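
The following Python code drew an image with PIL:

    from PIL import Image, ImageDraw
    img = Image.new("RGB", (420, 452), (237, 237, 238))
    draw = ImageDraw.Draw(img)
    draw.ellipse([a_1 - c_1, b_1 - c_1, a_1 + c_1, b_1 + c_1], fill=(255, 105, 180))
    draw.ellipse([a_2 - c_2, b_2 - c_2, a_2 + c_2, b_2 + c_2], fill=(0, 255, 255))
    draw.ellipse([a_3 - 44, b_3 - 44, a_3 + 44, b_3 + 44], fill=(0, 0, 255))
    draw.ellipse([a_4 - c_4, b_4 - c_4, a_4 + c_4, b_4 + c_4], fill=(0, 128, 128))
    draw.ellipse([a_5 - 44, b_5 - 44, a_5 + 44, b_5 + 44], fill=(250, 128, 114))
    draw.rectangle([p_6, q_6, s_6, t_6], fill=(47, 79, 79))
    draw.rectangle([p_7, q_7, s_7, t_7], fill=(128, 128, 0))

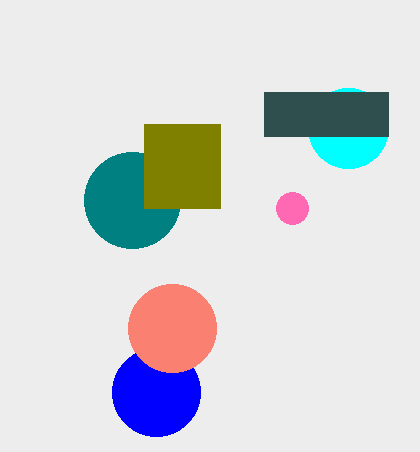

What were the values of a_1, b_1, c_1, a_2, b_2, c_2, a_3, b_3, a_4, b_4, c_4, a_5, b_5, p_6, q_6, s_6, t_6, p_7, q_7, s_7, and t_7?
a_1 = 292; b_1 = 208; c_1 = 16; a_2 = 348; b_2 = 128; c_2 = 40; a_3 = 156; b_3 = 392; a_4 = 132; b_4 = 200; c_4 = 48; a_5 = 172; b_5 = 328; p_6 = 264; q_6 = 92; s_6 = 388; t_6 = 136; p_7 = 144; q_7 = 124; s_7 = 220; t_7 = 208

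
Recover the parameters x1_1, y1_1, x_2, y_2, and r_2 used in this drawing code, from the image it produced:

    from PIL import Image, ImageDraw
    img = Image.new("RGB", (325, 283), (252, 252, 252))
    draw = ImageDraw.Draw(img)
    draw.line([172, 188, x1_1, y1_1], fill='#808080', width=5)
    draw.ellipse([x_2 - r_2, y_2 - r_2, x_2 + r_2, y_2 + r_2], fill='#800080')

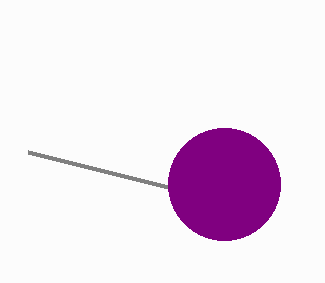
x1_1 = 28
y1_1 = 152
x_2 = 224
y_2 = 184
r_2 = 56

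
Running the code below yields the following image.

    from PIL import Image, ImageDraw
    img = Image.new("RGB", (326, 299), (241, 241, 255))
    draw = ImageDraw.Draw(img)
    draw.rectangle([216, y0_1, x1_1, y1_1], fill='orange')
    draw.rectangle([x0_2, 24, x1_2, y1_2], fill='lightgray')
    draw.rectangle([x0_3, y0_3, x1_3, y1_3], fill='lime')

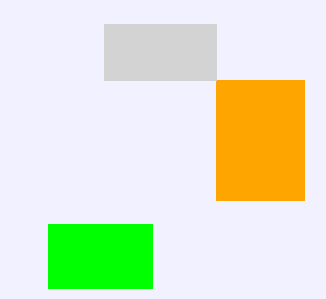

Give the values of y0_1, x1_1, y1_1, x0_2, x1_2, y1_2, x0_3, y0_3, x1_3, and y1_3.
y0_1 = 80; x1_1 = 304; y1_1 = 200; x0_2 = 104; x1_2 = 216; y1_2 = 80; x0_3 = 48; y0_3 = 224; x1_3 = 152; y1_3 = 288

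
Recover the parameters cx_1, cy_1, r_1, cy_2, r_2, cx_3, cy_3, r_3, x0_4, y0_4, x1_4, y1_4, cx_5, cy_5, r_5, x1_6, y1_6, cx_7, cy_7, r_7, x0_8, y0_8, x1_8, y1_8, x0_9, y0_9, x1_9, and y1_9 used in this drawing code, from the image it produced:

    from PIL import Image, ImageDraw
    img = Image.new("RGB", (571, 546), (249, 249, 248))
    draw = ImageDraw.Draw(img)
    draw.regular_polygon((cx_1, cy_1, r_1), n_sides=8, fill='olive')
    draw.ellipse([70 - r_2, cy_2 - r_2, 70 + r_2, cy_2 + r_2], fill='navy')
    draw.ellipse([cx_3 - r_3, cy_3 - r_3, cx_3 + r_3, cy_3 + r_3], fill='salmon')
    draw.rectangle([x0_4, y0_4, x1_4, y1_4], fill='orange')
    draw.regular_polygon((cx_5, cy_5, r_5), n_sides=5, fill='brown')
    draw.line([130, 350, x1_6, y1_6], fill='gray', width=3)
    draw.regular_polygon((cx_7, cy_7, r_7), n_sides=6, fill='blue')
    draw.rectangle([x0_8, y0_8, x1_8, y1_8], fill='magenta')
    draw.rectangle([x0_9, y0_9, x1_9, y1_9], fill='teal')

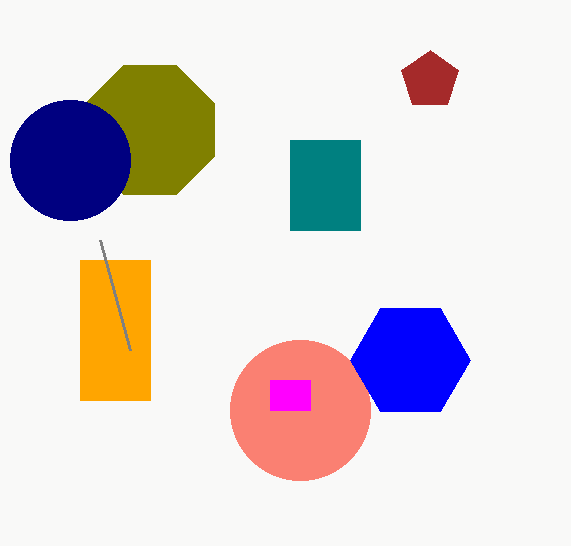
cx_1 = 150, cy_1 = 130, r_1 = 70, cy_2 = 160, r_2 = 60, cx_3 = 300, cy_3 = 410, r_3 = 70, x0_4 = 80, y0_4 = 260, x1_4 = 150, y1_4 = 400, cx_5 = 430, cy_5 = 80, r_5 = 30, x1_6 = 100, y1_6 = 240, cx_7 = 410, cy_7 = 360, r_7 = 60, x0_8 = 270, y0_8 = 380, x1_8 = 310, y1_8 = 410, x0_9 = 290, y0_9 = 140, x1_9 = 360, y1_9 = 230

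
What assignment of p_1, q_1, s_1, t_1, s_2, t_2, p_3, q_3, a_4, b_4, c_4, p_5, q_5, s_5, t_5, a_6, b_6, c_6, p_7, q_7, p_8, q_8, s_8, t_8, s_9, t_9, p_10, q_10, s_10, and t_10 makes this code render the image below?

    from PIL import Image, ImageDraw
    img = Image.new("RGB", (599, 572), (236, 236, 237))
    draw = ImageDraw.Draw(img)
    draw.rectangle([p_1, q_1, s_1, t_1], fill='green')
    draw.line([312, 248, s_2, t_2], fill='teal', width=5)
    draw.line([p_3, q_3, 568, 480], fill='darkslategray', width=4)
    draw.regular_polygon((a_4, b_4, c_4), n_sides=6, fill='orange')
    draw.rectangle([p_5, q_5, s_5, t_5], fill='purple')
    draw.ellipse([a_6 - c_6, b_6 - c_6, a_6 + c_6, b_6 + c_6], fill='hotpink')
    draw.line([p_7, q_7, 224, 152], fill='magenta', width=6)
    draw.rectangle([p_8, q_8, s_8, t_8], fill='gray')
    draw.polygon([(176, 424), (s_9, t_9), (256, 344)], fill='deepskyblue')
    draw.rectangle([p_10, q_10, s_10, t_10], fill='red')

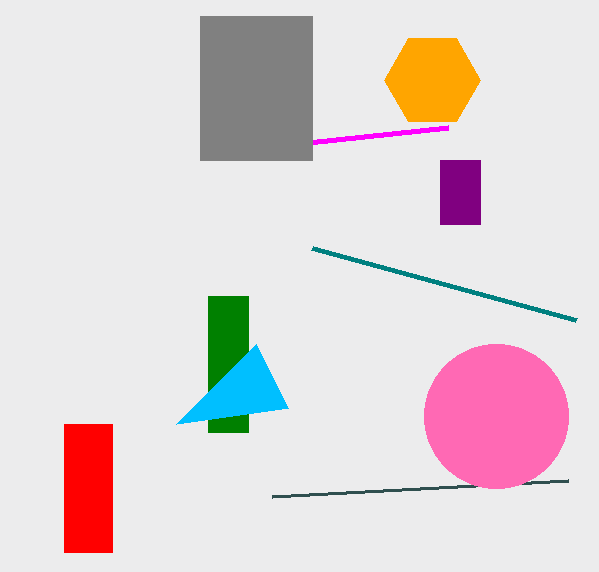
p_1 = 208, q_1 = 296, s_1 = 248, t_1 = 432, s_2 = 576, t_2 = 320, p_3 = 272, q_3 = 496, a_4 = 432, b_4 = 80, c_4 = 48, p_5 = 440, q_5 = 160, s_5 = 480, t_5 = 224, a_6 = 496, b_6 = 416, c_6 = 72, p_7 = 448, q_7 = 128, p_8 = 200, q_8 = 16, s_8 = 312, t_8 = 160, s_9 = 288, t_9 = 408, p_10 = 64, q_10 = 424, s_10 = 112, t_10 = 552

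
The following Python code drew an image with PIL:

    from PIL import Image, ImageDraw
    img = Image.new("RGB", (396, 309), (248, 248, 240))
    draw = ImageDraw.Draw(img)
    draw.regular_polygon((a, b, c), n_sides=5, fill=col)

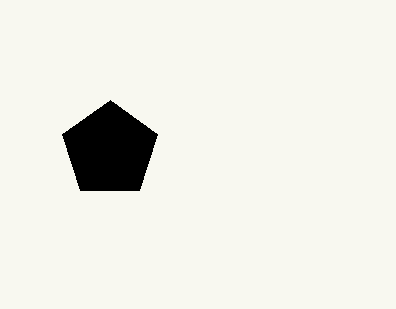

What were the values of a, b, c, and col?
a = 110; b = 150; c = 50; col = 'black'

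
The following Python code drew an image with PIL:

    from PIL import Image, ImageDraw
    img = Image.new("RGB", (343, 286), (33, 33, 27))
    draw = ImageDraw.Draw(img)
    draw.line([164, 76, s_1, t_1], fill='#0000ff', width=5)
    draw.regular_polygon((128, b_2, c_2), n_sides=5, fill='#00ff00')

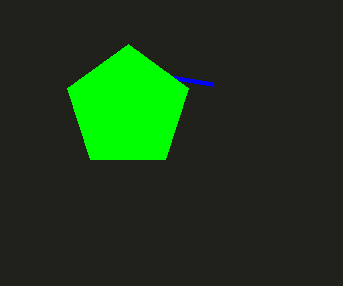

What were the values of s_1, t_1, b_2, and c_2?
s_1 = 212, t_1 = 84, b_2 = 108, c_2 = 64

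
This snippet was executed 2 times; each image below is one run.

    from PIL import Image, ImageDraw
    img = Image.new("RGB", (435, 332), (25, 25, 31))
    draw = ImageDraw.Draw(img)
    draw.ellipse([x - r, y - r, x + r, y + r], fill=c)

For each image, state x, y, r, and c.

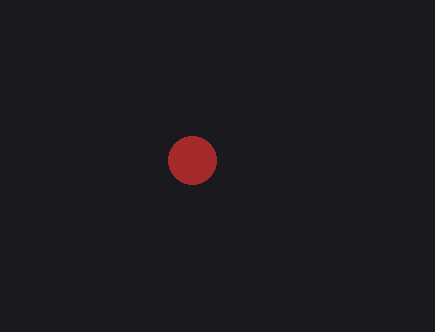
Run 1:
x = 192; y = 160; r = 24; c = 'brown'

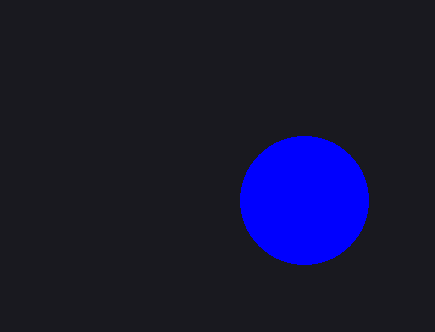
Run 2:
x = 304
y = 200
r = 64
c = 'blue'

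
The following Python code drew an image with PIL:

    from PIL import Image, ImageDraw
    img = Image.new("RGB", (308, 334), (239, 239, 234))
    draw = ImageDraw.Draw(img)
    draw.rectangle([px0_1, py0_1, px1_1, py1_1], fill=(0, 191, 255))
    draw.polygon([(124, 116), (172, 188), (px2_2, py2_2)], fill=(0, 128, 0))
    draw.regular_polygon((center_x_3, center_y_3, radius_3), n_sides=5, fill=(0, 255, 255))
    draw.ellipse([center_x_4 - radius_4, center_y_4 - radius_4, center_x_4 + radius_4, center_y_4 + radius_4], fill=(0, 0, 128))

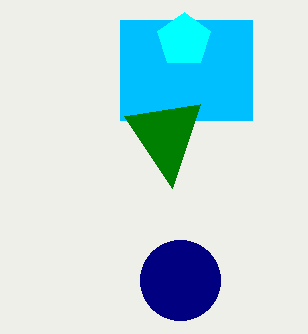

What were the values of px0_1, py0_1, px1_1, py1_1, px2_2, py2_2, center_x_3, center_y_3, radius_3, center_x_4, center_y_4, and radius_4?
px0_1 = 120; py0_1 = 20; px1_1 = 252; py1_1 = 120; px2_2 = 200; py2_2 = 104; center_x_3 = 184; center_y_3 = 40; radius_3 = 28; center_x_4 = 180; center_y_4 = 280; radius_4 = 40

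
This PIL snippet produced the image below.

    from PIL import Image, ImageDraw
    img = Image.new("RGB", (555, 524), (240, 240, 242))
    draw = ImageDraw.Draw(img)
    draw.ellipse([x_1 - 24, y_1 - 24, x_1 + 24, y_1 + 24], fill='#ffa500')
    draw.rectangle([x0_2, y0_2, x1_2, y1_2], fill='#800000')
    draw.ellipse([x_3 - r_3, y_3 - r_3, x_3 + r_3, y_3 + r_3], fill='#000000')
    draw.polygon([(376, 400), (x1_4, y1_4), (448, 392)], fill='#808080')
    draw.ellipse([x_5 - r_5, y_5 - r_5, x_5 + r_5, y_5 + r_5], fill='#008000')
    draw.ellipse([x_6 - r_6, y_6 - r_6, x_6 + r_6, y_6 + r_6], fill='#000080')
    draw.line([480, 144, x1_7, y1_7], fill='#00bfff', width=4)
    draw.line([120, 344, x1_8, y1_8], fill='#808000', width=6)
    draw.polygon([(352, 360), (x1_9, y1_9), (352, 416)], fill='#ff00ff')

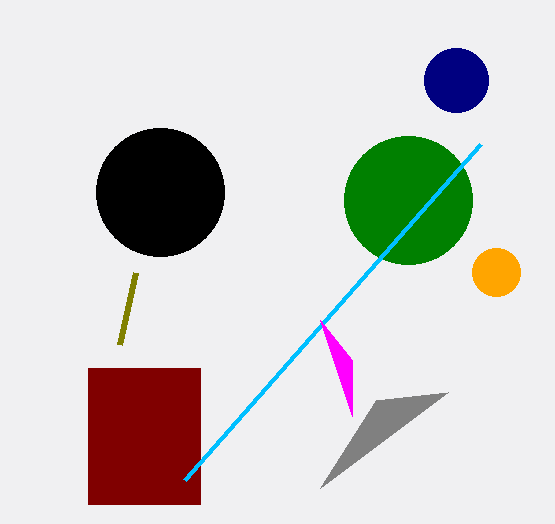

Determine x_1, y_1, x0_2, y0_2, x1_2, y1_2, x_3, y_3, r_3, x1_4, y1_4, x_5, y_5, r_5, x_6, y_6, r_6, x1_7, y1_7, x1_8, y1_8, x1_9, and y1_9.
x_1 = 496, y_1 = 272, x0_2 = 88, y0_2 = 368, x1_2 = 200, y1_2 = 504, x_3 = 160, y_3 = 192, r_3 = 64, x1_4 = 320, y1_4 = 488, x_5 = 408, y_5 = 200, r_5 = 64, x_6 = 456, y_6 = 80, r_6 = 32, x1_7 = 184, y1_7 = 480, x1_8 = 136, y1_8 = 272, x1_9 = 320, y1_9 = 320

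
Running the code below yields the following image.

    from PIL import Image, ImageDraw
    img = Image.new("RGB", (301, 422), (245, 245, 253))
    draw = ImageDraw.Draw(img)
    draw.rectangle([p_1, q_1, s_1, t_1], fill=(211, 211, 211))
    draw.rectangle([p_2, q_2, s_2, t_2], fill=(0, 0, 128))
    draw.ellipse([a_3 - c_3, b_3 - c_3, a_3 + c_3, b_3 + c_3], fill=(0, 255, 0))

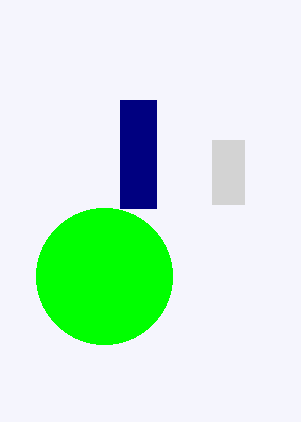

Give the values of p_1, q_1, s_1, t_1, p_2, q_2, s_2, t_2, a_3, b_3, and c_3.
p_1 = 212
q_1 = 140
s_1 = 244
t_1 = 204
p_2 = 120
q_2 = 100
s_2 = 156
t_2 = 208
a_3 = 104
b_3 = 276
c_3 = 68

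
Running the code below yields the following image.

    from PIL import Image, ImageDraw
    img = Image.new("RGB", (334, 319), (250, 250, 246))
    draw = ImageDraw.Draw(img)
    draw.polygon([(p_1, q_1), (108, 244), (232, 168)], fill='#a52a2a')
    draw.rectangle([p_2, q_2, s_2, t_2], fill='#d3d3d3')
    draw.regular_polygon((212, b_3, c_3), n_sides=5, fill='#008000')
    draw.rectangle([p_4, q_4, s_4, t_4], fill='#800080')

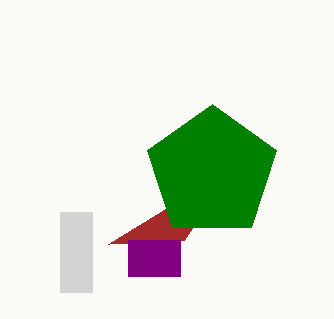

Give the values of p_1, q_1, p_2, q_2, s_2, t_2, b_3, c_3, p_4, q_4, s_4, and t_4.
p_1 = 184; q_1 = 240; p_2 = 60; q_2 = 212; s_2 = 92; t_2 = 292; b_3 = 172; c_3 = 68; p_4 = 128; q_4 = 240; s_4 = 180; t_4 = 276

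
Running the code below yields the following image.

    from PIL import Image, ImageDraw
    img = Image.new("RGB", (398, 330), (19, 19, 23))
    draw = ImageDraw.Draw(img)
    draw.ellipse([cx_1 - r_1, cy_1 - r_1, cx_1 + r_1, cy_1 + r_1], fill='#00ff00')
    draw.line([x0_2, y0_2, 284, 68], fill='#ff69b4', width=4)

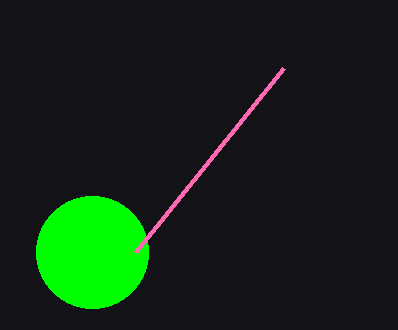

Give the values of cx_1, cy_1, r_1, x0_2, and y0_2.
cx_1 = 92
cy_1 = 252
r_1 = 56
x0_2 = 136
y0_2 = 252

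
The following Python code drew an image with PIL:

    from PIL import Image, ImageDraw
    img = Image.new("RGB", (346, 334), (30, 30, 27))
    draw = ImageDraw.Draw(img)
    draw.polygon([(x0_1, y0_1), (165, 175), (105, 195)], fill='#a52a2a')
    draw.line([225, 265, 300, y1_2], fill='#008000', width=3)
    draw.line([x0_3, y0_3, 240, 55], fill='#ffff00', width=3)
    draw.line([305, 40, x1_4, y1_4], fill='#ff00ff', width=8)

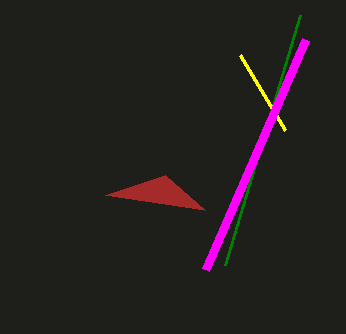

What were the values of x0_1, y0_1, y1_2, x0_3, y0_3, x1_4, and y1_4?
x0_1 = 205
y0_1 = 210
y1_2 = 15
x0_3 = 285
y0_3 = 130
x1_4 = 205
y1_4 = 270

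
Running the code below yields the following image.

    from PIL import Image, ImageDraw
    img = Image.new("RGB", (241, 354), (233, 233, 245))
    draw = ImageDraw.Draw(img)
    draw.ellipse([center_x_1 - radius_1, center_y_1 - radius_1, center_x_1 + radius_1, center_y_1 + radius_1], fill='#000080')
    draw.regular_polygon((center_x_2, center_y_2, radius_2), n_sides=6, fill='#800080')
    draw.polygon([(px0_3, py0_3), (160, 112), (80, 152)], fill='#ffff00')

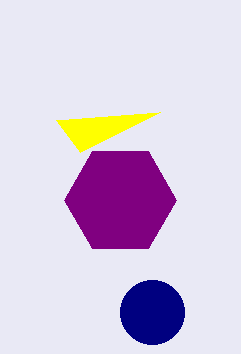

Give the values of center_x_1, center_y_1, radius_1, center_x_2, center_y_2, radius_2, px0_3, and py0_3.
center_x_1 = 152
center_y_1 = 312
radius_1 = 32
center_x_2 = 120
center_y_2 = 200
radius_2 = 56
px0_3 = 56
py0_3 = 120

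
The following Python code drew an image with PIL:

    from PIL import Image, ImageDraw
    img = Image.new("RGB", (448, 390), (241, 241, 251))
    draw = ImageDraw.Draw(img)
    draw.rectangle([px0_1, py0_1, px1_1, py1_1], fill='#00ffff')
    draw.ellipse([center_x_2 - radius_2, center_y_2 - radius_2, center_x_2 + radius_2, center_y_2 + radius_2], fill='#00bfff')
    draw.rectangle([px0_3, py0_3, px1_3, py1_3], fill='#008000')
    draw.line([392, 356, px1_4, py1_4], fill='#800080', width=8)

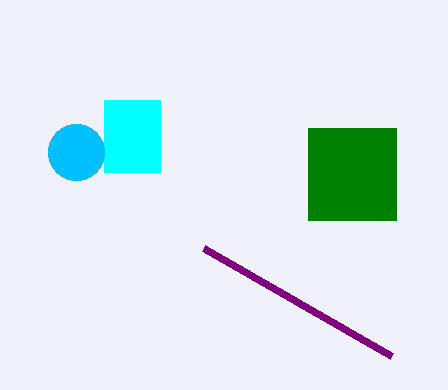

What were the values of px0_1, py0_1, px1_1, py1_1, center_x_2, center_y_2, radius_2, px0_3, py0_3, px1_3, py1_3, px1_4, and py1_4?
px0_1 = 104; py0_1 = 100; px1_1 = 160; py1_1 = 172; center_x_2 = 76; center_y_2 = 152; radius_2 = 28; px0_3 = 308; py0_3 = 128; px1_3 = 396; py1_3 = 220; px1_4 = 204; py1_4 = 248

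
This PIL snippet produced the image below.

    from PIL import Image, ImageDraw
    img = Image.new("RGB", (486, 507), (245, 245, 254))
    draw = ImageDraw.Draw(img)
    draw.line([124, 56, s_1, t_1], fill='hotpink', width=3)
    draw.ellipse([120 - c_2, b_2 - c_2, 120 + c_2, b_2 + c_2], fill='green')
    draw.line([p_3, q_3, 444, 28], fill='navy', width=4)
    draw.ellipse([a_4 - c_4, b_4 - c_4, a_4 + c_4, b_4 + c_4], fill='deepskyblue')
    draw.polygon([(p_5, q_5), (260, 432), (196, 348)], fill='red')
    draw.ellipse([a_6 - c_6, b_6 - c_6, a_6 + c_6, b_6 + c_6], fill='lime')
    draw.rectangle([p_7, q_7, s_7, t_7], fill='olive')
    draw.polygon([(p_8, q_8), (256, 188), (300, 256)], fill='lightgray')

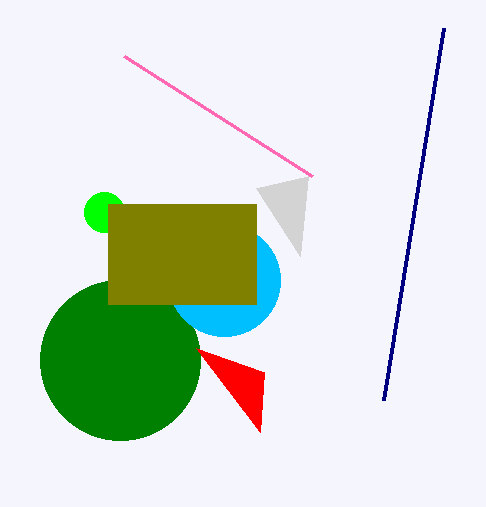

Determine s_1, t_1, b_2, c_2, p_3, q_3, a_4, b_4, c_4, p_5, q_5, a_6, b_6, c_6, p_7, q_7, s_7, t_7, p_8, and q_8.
s_1 = 312, t_1 = 176, b_2 = 360, c_2 = 80, p_3 = 384, q_3 = 400, a_4 = 224, b_4 = 280, c_4 = 56, p_5 = 264, q_5 = 372, a_6 = 104, b_6 = 212, c_6 = 20, p_7 = 108, q_7 = 204, s_7 = 256, t_7 = 304, p_8 = 308, q_8 = 176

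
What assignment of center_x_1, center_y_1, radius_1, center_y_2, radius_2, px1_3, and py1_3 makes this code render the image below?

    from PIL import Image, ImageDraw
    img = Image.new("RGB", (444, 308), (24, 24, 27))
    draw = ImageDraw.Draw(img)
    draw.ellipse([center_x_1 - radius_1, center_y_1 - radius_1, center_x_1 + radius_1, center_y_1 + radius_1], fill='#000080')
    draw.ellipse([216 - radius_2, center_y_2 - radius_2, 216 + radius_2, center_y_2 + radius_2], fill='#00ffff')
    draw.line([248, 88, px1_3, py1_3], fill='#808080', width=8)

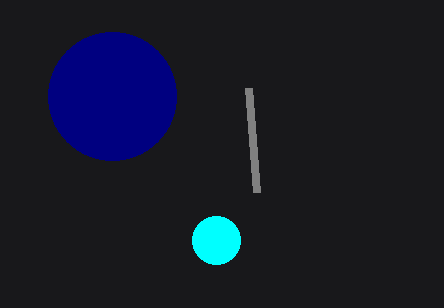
center_x_1 = 112, center_y_1 = 96, radius_1 = 64, center_y_2 = 240, radius_2 = 24, px1_3 = 256, py1_3 = 192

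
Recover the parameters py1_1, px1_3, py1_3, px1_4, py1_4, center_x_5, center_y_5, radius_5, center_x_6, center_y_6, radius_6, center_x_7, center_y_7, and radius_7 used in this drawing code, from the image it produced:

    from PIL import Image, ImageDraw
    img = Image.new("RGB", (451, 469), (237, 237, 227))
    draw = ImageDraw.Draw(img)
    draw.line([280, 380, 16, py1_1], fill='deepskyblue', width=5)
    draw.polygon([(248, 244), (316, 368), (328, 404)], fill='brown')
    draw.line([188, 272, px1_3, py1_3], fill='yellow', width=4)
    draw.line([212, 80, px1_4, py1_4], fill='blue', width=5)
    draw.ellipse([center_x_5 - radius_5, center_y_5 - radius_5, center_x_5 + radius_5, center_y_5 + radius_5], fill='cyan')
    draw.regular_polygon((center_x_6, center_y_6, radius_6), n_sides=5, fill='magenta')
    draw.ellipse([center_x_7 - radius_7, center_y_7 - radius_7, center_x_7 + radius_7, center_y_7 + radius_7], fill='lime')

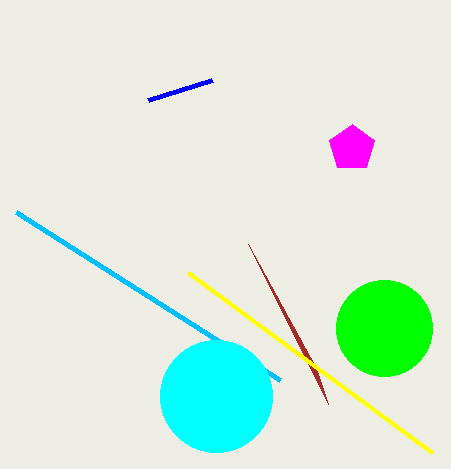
py1_1 = 212, px1_3 = 432, py1_3 = 452, px1_4 = 148, py1_4 = 100, center_x_5 = 216, center_y_5 = 396, radius_5 = 56, center_x_6 = 352, center_y_6 = 148, radius_6 = 24, center_x_7 = 384, center_y_7 = 328, radius_7 = 48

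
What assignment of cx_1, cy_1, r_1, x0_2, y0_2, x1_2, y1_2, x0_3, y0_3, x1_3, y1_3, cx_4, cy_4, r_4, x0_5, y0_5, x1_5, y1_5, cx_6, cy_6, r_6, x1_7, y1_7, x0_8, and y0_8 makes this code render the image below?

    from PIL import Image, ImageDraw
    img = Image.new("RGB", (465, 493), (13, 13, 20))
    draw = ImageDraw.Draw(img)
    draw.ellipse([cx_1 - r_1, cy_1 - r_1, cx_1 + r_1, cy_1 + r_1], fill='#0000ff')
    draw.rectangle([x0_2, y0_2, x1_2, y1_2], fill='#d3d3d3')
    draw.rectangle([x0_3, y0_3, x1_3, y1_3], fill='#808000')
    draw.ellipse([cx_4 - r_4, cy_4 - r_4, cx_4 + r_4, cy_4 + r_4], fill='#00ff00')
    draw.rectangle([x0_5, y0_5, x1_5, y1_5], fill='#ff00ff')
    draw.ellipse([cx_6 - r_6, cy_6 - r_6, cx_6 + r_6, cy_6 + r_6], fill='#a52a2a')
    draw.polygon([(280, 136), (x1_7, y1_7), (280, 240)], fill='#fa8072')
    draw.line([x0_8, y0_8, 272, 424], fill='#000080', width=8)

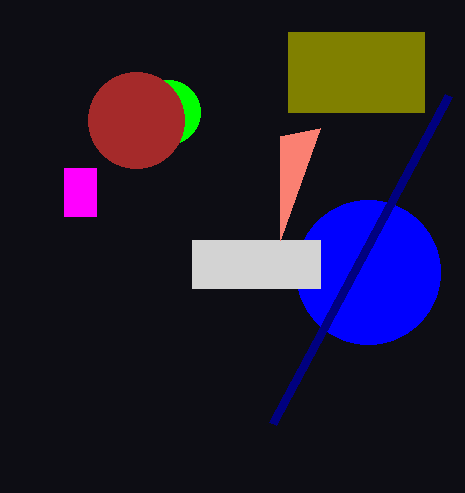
cx_1 = 368
cy_1 = 272
r_1 = 72
x0_2 = 192
y0_2 = 240
x1_2 = 320
y1_2 = 288
x0_3 = 288
y0_3 = 32
x1_3 = 424
y1_3 = 112
cx_4 = 168
cy_4 = 112
r_4 = 32
x0_5 = 64
y0_5 = 168
x1_5 = 96
y1_5 = 216
cx_6 = 136
cy_6 = 120
r_6 = 48
x1_7 = 320
y1_7 = 128
x0_8 = 448
y0_8 = 96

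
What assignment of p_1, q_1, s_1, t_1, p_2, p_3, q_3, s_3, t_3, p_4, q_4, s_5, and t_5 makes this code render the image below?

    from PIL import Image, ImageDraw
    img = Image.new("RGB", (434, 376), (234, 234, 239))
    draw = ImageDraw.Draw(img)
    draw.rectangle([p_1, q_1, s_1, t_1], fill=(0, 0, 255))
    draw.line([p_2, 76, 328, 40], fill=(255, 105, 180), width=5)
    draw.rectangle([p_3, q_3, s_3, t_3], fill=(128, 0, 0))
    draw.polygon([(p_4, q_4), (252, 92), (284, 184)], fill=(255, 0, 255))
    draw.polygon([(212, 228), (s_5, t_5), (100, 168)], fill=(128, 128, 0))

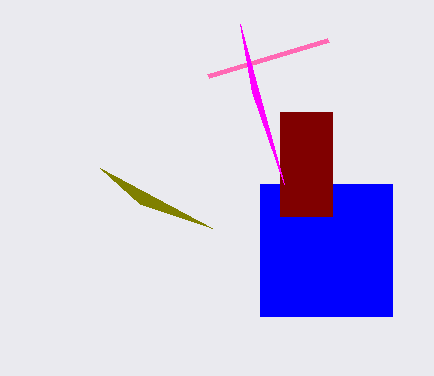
p_1 = 260; q_1 = 184; s_1 = 392; t_1 = 316; p_2 = 208; p_3 = 280; q_3 = 112; s_3 = 332; t_3 = 216; p_4 = 240; q_4 = 24; s_5 = 140; t_5 = 204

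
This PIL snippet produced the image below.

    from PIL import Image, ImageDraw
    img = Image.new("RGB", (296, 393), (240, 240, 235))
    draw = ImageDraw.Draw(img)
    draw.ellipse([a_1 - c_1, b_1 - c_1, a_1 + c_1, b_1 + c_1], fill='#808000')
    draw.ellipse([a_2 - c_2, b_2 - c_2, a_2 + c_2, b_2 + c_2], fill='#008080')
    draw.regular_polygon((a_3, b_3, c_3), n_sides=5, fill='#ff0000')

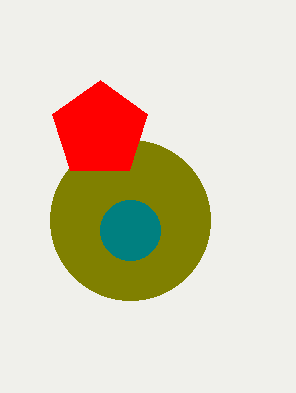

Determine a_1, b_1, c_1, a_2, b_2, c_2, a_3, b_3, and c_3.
a_1 = 130, b_1 = 220, c_1 = 80, a_2 = 130, b_2 = 230, c_2 = 30, a_3 = 100, b_3 = 130, c_3 = 50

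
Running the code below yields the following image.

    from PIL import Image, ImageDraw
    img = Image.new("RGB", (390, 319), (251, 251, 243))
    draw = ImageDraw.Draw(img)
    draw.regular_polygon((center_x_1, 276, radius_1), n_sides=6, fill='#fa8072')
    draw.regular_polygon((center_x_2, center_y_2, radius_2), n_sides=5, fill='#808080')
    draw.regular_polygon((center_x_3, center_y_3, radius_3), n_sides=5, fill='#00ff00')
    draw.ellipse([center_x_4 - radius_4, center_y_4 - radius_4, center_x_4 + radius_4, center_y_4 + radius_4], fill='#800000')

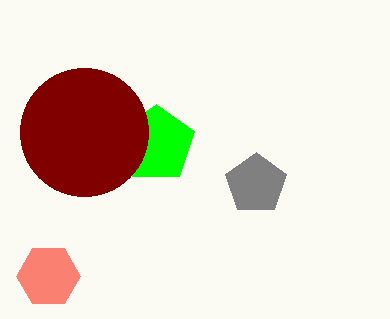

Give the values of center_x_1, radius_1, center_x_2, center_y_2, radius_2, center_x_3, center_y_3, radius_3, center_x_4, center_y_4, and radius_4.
center_x_1 = 48, radius_1 = 32, center_x_2 = 256, center_y_2 = 184, radius_2 = 32, center_x_3 = 156, center_y_3 = 144, radius_3 = 40, center_x_4 = 84, center_y_4 = 132, radius_4 = 64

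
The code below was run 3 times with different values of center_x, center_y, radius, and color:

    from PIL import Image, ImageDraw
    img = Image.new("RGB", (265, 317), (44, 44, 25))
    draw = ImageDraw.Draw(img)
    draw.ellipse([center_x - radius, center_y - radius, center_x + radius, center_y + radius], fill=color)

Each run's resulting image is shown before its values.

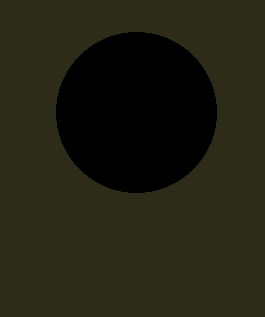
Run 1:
center_x = 136, center_y = 112, radius = 80, color = 'black'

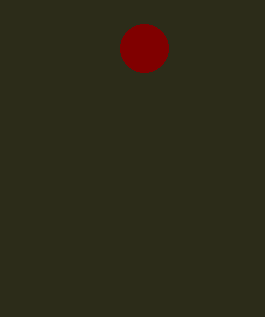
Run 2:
center_x = 144
center_y = 48
radius = 24
color = 'maroon'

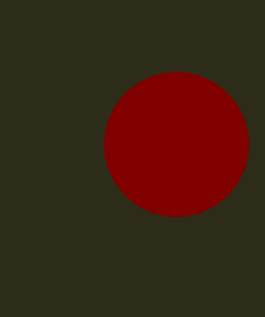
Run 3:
center_x = 176, center_y = 144, radius = 72, color = 'maroon'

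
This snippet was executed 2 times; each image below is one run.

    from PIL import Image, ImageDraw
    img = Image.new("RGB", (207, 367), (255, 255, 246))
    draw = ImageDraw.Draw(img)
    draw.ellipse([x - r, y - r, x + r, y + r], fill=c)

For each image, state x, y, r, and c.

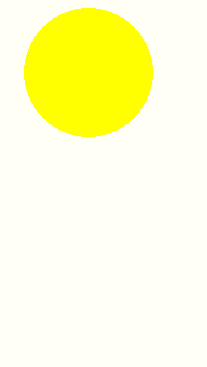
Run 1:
x = 88; y = 72; r = 64; c = 'yellow'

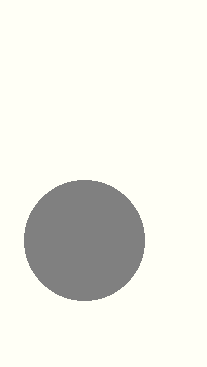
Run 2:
x = 84, y = 240, r = 60, c = 'gray'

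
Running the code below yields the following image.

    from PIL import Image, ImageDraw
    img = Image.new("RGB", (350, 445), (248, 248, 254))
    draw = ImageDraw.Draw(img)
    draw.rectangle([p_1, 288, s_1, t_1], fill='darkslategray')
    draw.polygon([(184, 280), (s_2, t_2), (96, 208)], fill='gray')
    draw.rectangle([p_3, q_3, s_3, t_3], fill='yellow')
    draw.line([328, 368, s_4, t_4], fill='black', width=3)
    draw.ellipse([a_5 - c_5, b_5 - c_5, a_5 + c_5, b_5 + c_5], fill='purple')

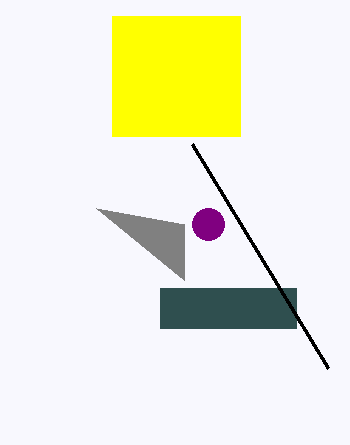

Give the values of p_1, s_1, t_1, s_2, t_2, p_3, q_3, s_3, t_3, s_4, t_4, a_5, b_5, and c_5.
p_1 = 160, s_1 = 296, t_1 = 328, s_2 = 184, t_2 = 224, p_3 = 112, q_3 = 16, s_3 = 240, t_3 = 136, s_4 = 192, t_4 = 144, a_5 = 208, b_5 = 224, c_5 = 16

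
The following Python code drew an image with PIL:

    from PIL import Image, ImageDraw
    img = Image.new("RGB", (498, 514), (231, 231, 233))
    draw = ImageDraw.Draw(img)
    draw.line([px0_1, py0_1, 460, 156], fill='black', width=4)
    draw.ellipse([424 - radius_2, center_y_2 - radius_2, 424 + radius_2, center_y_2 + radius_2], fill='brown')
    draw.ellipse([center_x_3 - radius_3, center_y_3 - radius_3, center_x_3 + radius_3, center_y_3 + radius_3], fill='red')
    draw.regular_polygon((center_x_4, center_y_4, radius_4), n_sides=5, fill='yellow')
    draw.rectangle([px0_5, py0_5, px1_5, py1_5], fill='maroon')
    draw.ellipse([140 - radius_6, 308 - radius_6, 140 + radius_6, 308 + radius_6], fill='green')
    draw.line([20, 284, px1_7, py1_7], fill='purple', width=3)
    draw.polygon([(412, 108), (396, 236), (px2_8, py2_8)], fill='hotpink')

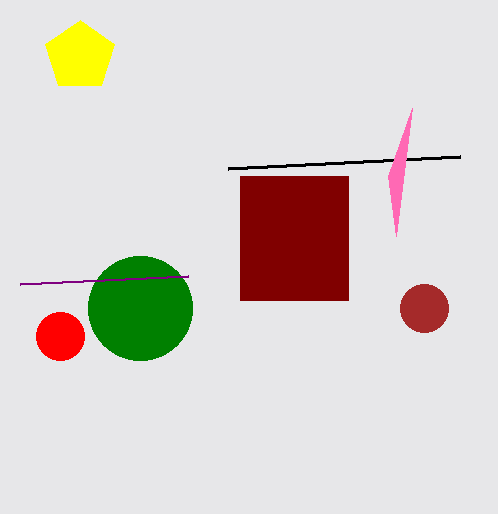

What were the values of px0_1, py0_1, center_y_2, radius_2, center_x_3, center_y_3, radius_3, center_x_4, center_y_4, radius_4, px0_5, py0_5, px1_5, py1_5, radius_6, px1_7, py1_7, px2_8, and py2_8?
px0_1 = 228; py0_1 = 168; center_y_2 = 308; radius_2 = 24; center_x_3 = 60; center_y_3 = 336; radius_3 = 24; center_x_4 = 80; center_y_4 = 56; radius_4 = 36; px0_5 = 240; py0_5 = 176; px1_5 = 348; py1_5 = 300; radius_6 = 52; px1_7 = 188; py1_7 = 276; px2_8 = 388; py2_8 = 176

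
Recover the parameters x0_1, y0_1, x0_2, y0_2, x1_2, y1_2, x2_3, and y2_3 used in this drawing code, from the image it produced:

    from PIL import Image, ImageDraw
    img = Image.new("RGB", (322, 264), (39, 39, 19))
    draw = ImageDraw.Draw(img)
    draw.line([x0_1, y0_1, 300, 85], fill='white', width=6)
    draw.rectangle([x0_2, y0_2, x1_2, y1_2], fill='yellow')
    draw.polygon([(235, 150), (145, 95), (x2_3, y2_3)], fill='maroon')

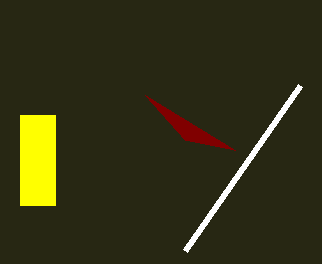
x0_1 = 185, y0_1 = 250, x0_2 = 20, y0_2 = 115, x1_2 = 55, y1_2 = 205, x2_3 = 185, y2_3 = 140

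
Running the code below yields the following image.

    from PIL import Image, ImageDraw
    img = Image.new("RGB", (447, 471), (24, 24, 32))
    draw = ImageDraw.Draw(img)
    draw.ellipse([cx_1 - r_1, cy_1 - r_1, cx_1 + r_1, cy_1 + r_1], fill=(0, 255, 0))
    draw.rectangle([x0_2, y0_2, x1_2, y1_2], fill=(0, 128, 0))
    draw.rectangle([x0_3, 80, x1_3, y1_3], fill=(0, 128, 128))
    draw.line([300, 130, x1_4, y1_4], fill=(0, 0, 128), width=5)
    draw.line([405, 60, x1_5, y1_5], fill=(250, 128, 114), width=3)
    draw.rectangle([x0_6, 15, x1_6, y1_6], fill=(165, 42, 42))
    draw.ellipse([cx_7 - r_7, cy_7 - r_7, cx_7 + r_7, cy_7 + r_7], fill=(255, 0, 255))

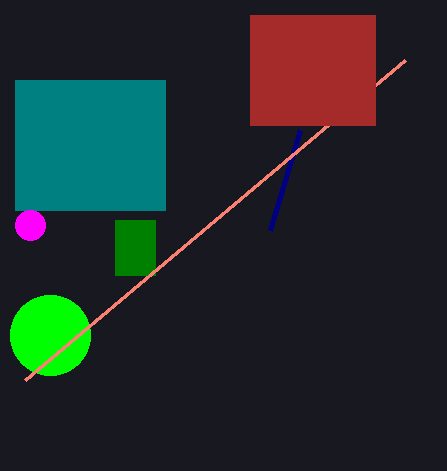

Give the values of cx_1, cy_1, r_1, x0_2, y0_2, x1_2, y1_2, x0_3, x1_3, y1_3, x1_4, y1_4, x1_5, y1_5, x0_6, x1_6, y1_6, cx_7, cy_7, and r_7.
cx_1 = 50
cy_1 = 335
r_1 = 40
x0_2 = 115
y0_2 = 220
x1_2 = 155
y1_2 = 275
x0_3 = 15
x1_3 = 165
y1_3 = 210
x1_4 = 270
y1_4 = 230
x1_5 = 25
y1_5 = 380
x0_6 = 250
x1_6 = 375
y1_6 = 125
cx_7 = 30
cy_7 = 225
r_7 = 15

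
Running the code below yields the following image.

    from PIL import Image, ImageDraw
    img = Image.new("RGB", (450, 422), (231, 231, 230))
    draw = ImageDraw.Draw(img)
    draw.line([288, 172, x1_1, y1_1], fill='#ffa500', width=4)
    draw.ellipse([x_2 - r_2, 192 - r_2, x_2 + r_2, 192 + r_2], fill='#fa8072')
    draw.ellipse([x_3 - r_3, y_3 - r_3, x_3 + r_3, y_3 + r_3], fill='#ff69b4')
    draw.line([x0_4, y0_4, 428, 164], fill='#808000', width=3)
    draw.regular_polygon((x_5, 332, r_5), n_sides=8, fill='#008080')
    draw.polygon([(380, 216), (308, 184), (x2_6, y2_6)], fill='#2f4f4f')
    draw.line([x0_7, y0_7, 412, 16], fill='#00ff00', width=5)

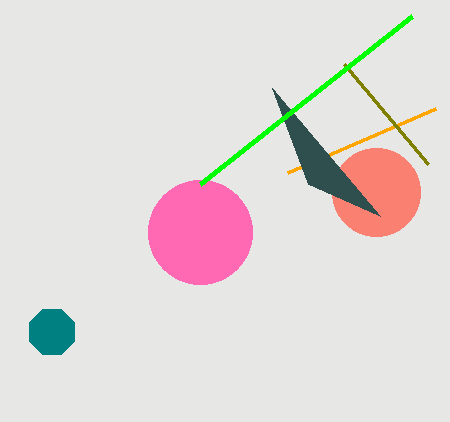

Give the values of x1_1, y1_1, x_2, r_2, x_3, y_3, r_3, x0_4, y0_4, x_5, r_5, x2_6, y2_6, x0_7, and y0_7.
x1_1 = 436, y1_1 = 108, x_2 = 376, r_2 = 44, x_3 = 200, y_3 = 232, r_3 = 52, x0_4 = 344, y0_4 = 64, x_5 = 52, r_5 = 24, x2_6 = 272, y2_6 = 88, x0_7 = 200, y0_7 = 184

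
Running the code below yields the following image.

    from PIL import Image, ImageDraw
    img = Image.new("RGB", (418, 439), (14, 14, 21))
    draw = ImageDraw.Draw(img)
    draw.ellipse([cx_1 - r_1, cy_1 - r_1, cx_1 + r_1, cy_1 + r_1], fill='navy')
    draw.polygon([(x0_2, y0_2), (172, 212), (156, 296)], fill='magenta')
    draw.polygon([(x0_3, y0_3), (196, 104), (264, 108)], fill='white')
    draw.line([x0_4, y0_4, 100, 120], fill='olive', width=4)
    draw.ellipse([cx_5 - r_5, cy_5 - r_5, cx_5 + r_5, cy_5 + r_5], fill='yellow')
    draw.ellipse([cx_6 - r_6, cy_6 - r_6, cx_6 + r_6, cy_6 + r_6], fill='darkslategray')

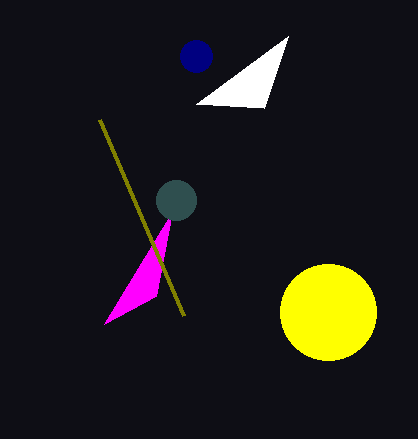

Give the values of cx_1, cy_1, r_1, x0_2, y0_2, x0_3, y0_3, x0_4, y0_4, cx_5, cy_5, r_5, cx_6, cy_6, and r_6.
cx_1 = 196, cy_1 = 56, r_1 = 16, x0_2 = 104, y0_2 = 324, x0_3 = 288, y0_3 = 36, x0_4 = 184, y0_4 = 316, cx_5 = 328, cy_5 = 312, r_5 = 48, cx_6 = 176, cy_6 = 200, r_6 = 20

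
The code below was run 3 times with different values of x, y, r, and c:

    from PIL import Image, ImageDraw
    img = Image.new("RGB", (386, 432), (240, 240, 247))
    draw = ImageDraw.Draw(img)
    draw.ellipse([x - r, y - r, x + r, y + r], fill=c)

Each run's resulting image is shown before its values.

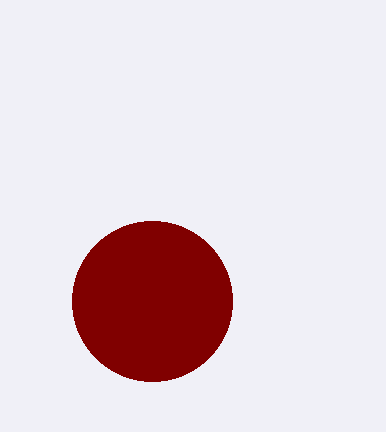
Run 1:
x = 152
y = 301
r = 80
c = 'maroon'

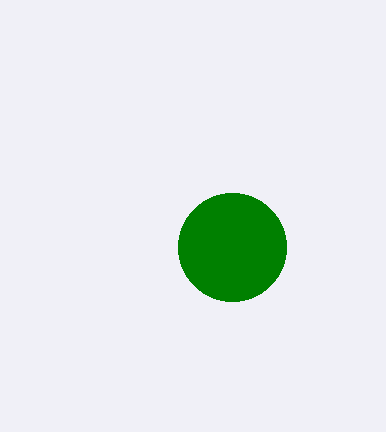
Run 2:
x = 232, y = 247, r = 54, c = 'green'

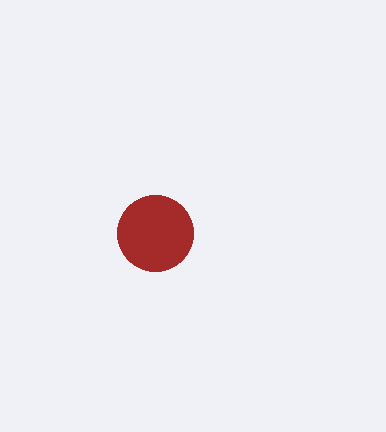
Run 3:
x = 155; y = 233; r = 38; c = 'brown'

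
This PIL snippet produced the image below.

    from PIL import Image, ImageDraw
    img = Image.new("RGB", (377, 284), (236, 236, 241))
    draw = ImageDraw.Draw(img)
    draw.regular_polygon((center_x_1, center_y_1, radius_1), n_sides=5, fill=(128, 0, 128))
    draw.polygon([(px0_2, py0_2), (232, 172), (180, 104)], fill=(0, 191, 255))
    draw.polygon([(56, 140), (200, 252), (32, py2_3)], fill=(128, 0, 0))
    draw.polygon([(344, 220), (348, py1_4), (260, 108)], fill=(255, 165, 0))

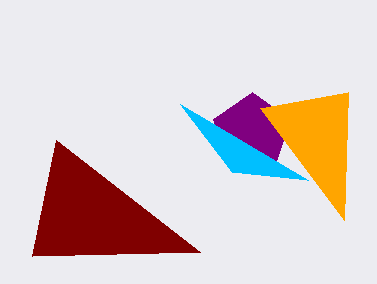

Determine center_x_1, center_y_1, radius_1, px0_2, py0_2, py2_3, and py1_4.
center_x_1 = 252
center_y_1 = 132
radius_1 = 40
px0_2 = 308
py0_2 = 180
py2_3 = 256
py1_4 = 92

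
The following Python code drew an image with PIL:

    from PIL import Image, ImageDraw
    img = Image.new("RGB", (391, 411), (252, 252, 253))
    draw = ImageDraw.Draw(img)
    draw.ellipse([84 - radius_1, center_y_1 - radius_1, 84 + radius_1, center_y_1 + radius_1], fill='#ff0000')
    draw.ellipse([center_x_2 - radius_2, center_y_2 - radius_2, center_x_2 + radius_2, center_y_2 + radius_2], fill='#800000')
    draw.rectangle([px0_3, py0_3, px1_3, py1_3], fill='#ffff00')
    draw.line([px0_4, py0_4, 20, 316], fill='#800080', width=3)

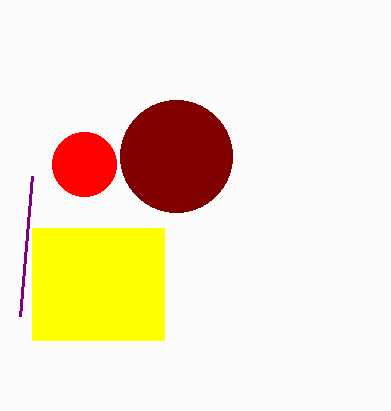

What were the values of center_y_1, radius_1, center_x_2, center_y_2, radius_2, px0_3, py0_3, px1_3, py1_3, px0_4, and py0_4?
center_y_1 = 164
radius_1 = 32
center_x_2 = 176
center_y_2 = 156
radius_2 = 56
px0_3 = 32
py0_3 = 228
px1_3 = 164
py1_3 = 340
px0_4 = 32
py0_4 = 176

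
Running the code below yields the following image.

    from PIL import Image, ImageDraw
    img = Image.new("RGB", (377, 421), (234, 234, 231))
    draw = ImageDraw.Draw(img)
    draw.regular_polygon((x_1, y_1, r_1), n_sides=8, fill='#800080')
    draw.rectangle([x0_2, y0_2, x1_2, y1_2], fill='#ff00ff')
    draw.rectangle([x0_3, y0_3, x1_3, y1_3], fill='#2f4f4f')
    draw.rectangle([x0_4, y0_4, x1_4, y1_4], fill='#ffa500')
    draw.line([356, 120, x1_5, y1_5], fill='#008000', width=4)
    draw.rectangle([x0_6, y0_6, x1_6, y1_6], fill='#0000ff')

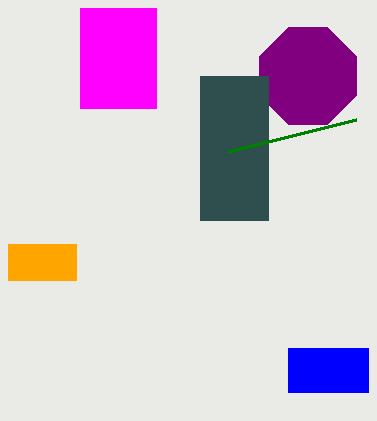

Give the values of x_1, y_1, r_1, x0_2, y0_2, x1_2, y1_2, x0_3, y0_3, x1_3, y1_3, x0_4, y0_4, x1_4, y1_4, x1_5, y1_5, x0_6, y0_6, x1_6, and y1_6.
x_1 = 308, y_1 = 76, r_1 = 52, x0_2 = 80, y0_2 = 8, x1_2 = 156, y1_2 = 108, x0_3 = 200, y0_3 = 76, x1_3 = 268, y1_3 = 220, x0_4 = 8, y0_4 = 244, x1_4 = 76, y1_4 = 280, x1_5 = 228, y1_5 = 152, x0_6 = 288, y0_6 = 348, x1_6 = 368, y1_6 = 392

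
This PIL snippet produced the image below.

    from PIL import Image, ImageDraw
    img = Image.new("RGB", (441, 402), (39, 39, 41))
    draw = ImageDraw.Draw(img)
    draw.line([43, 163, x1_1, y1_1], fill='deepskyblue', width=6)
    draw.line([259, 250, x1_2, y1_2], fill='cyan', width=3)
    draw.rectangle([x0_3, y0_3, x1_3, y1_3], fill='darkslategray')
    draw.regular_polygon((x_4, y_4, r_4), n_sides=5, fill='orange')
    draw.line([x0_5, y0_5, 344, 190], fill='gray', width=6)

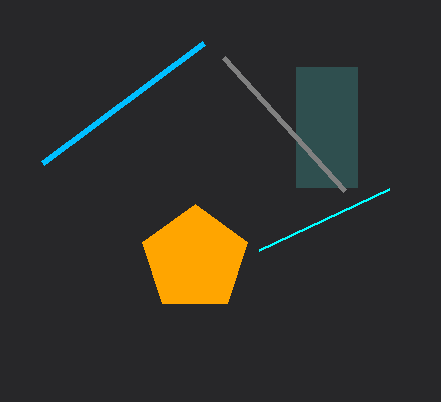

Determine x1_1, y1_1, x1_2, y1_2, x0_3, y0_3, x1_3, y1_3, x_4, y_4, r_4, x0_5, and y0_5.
x1_1 = 204
y1_1 = 43
x1_2 = 389
y1_2 = 189
x0_3 = 296
y0_3 = 67
x1_3 = 357
y1_3 = 187
x_4 = 195
y_4 = 259
r_4 = 55
x0_5 = 223
y0_5 = 57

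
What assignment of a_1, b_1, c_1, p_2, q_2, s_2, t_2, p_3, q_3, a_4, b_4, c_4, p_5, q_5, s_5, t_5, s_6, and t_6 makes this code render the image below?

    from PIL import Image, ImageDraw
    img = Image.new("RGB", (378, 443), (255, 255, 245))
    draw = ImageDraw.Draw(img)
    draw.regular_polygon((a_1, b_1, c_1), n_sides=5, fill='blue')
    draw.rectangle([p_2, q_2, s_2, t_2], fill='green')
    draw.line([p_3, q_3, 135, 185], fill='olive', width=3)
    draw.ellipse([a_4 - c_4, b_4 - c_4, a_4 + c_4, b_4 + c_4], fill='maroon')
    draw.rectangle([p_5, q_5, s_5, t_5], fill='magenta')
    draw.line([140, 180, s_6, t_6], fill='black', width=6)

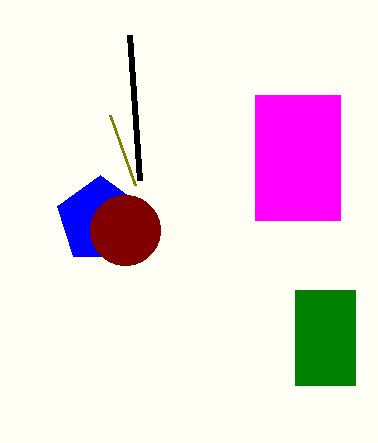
a_1 = 100; b_1 = 220; c_1 = 45; p_2 = 295; q_2 = 290; s_2 = 355; t_2 = 385; p_3 = 110; q_3 = 115; a_4 = 125; b_4 = 230; c_4 = 35; p_5 = 255; q_5 = 95; s_5 = 340; t_5 = 220; s_6 = 130; t_6 = 35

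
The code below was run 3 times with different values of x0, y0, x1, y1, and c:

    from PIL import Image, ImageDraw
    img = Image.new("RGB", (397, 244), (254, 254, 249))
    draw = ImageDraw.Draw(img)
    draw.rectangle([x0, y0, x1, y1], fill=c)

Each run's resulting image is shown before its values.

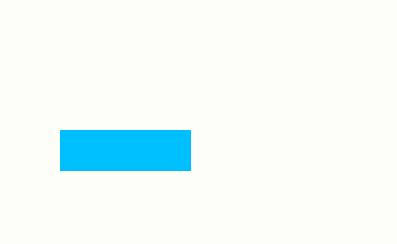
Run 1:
x0 = 60, y0 = 130, x1 = 190, y1 = 170, c = 'deepskyblue'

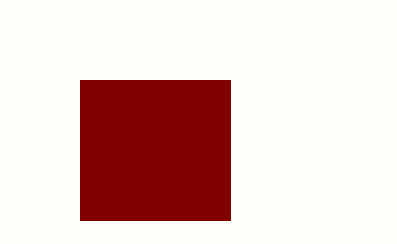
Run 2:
x0 = 80, y0 = 80, x1 = 230, y1 = 220, c = 'maroon'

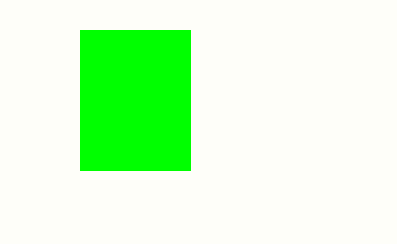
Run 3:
x0 = 80, y0 = 30, x1 = 190, y1 = 170, c = 'lime'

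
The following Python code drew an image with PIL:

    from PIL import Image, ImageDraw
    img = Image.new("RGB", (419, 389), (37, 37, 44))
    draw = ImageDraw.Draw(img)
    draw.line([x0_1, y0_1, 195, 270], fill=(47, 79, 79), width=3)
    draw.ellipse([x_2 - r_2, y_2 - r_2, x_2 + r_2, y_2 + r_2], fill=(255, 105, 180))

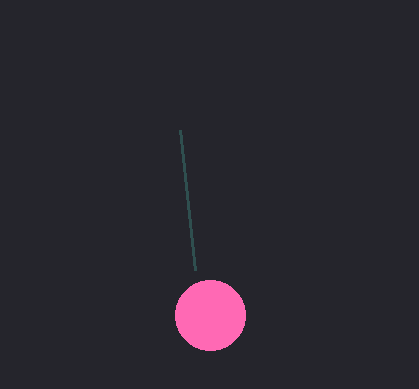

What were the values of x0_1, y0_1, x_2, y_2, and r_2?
x0_1 = 180; y0_1 = 130; x_2 = 210; y_2 = 315; r_2 = 35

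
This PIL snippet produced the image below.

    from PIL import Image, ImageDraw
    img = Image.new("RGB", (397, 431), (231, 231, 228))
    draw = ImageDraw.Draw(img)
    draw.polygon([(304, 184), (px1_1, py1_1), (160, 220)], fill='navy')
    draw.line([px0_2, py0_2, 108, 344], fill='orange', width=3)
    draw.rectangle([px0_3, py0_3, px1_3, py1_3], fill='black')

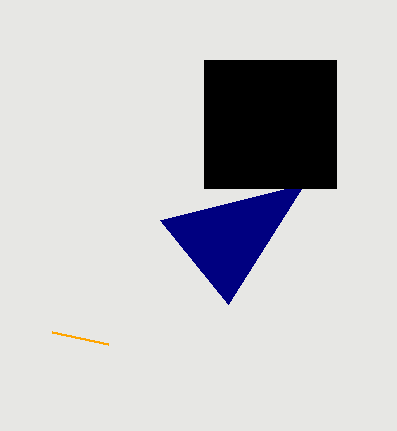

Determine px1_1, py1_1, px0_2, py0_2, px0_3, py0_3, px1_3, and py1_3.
px1_1 = 228, py1_1 = 304, px0_2 = 52, py0_2 = 332, px0_3 = 204, py0_3 = 60, px1_3 = 336, py1_3 = 188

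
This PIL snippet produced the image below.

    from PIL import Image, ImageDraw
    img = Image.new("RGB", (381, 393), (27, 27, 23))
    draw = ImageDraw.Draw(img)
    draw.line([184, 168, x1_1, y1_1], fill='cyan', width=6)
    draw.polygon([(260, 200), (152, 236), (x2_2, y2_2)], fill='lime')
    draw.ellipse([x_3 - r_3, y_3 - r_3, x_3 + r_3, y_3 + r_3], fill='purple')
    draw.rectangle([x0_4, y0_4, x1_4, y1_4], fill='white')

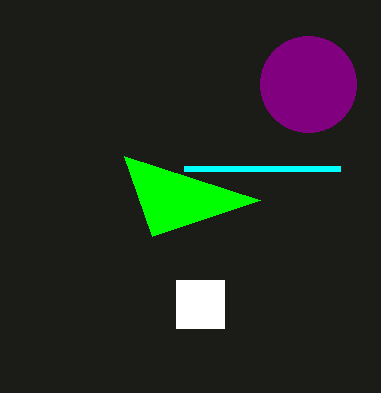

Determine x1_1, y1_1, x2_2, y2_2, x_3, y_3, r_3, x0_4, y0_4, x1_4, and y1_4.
x1_1 = 340
y1_1 = 168
x2_2 = 124
y2_2 = 156
x_3 = 308
y_3 = 84
r_3 = 48
x0_4 = 176
y0_4 = 280
x1_4 = 224
y1_4 = 328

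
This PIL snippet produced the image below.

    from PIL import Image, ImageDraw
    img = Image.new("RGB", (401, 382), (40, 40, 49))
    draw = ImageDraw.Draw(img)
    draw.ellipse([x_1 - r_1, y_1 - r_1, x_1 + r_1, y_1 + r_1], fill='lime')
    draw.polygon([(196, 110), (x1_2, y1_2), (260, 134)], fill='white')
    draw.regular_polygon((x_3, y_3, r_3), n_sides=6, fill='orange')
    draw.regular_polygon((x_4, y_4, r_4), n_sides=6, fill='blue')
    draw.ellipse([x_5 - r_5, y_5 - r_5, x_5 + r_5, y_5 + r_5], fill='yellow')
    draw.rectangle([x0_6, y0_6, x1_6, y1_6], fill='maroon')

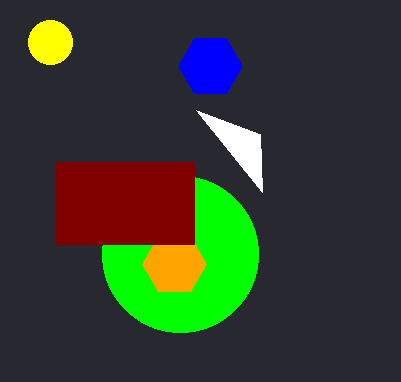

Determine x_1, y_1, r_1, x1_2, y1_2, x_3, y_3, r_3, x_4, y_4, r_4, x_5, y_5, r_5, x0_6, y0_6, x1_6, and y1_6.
x_1 = 180, y_1 = 254, r_1 = 78, x1_2 = 262, y1_2 = 192, x_3 = 174, y_3 = 264, r_3 = 32, x_4 = 210, y_4 = 66, r_4 = 32, x_5 = 50, y_5 = 42, r_5 = 22, x0_6 = 56, y0_6 = 162, x1_6 = 194, y1_6 = 244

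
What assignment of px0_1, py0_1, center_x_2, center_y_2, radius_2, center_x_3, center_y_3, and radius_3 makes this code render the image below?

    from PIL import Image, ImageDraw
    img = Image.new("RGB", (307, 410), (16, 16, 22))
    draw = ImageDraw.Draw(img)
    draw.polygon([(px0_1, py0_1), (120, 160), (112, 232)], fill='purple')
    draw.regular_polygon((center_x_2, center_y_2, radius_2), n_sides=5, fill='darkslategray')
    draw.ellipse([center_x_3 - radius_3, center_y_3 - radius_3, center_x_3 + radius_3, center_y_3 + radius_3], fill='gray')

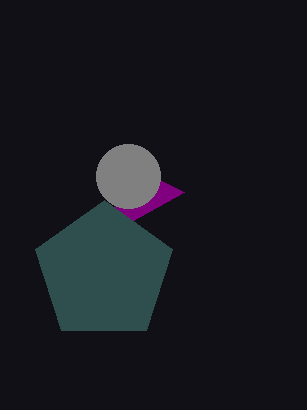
px0_1 = 184
py0_1 = 192
center_x_2 = 104
center_y_2 = 272
radius_2 = 72
center_x_3 = 128
center_y_3 = 176
radius_3 = 32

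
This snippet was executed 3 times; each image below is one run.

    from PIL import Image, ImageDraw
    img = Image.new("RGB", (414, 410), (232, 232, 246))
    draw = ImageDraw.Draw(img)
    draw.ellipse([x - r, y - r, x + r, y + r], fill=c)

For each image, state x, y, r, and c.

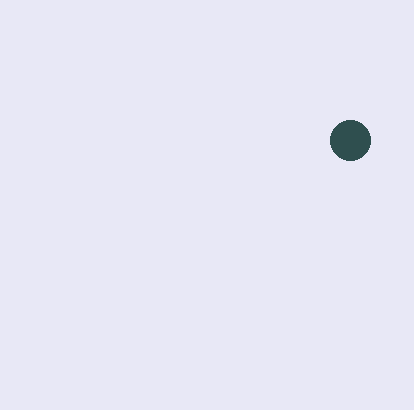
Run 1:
x = 350
y = 140
r = 20
c = 'darkslategray'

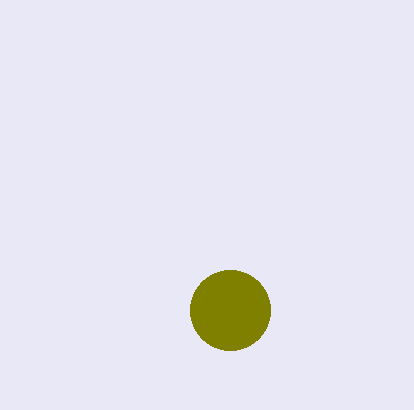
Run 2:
x = 230; y = 310; r = 40; c = 'olive'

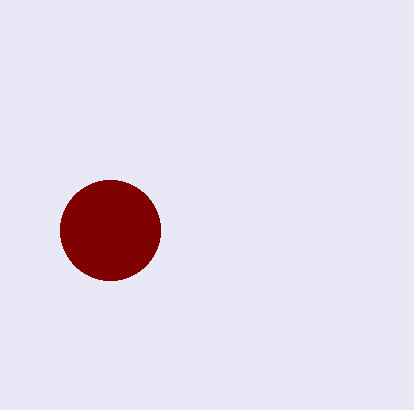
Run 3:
x = 110
y = 230
r = 50
c = 'maroon'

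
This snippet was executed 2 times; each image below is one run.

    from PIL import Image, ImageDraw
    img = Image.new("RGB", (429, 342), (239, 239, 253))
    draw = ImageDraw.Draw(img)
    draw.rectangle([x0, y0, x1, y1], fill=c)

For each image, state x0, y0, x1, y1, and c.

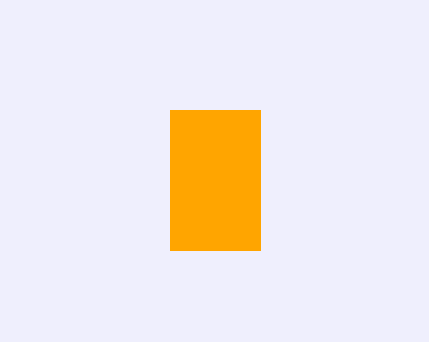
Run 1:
x0 = 170, y0 = 110, x1 = 260, y1 = 250, c = 'orange'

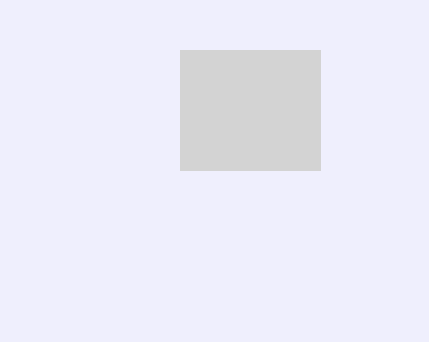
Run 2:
x0 = 180; y0 = 50; x1 = 320; y1 = 170; c = 'lightgray'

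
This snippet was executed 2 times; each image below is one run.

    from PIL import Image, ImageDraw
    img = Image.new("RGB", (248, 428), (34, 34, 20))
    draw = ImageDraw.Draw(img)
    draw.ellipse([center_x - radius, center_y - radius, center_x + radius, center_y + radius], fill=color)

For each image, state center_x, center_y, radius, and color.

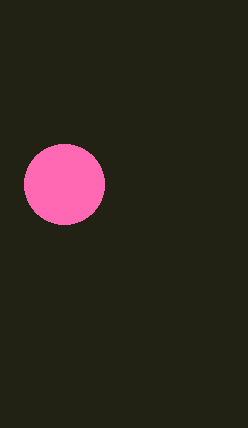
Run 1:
center_x = 64; center_y = 184; radius = 40; color = 'hotpink'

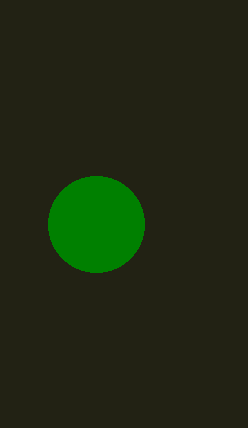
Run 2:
center_x = 96; center_y = 224; radius = 48; color = 'green'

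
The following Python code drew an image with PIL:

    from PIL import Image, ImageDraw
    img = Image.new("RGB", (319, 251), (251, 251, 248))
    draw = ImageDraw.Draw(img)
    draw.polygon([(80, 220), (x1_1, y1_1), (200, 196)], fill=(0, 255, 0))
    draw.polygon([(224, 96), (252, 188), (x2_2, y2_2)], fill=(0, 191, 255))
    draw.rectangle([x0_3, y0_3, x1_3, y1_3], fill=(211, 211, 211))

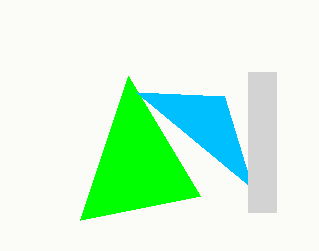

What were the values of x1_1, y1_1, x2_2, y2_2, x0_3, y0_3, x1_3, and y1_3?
x1_1 = 128
y1_1 = 76
x2_2 = 136
y2_2 = 92
x0_3 = 248
y0_3 = 72
x1_3 = 276
y1_3 = 212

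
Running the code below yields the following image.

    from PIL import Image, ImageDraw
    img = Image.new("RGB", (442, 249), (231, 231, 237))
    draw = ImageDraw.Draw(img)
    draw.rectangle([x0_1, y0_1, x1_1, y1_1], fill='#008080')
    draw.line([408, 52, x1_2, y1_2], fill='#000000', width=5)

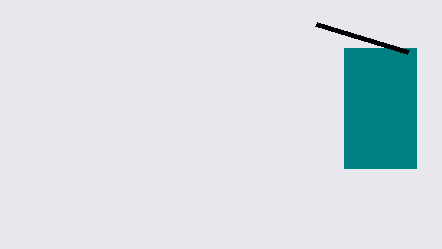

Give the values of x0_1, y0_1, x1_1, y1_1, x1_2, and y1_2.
x0_1 = 344, y0_1 = 48, x1_1 = 416, y1_1 = 168, x1_2 = 316, y1_2 = 24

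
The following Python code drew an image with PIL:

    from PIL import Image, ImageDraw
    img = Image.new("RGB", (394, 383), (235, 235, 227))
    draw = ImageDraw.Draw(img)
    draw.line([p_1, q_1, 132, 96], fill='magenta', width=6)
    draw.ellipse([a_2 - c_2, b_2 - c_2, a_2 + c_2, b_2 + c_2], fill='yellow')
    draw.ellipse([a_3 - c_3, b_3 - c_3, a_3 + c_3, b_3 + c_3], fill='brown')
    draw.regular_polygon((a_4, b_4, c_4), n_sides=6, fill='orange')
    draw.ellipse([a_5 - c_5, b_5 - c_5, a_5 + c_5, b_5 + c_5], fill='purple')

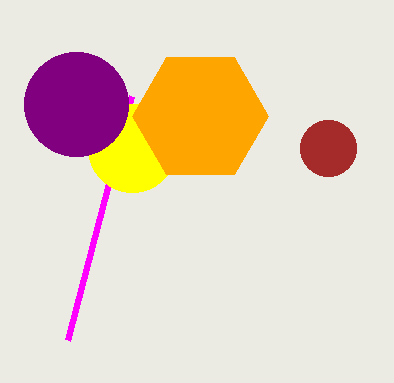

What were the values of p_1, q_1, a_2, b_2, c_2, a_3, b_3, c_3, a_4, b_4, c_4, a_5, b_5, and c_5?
p_1 = 68
q_1 = 340
a_2 = 132
b_2 = 148
c_2 = 44
a_3 = 328
b_3 = 148
c_3 = 28
a_4 = 200
b_4 = 116
c_4 = 68
a_5 = 76
b_5 = 104
c_5 = 52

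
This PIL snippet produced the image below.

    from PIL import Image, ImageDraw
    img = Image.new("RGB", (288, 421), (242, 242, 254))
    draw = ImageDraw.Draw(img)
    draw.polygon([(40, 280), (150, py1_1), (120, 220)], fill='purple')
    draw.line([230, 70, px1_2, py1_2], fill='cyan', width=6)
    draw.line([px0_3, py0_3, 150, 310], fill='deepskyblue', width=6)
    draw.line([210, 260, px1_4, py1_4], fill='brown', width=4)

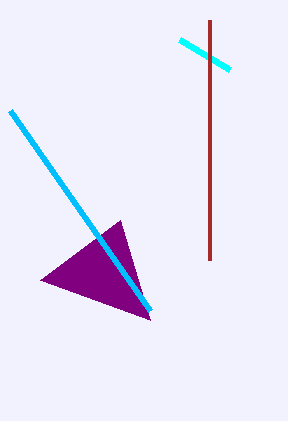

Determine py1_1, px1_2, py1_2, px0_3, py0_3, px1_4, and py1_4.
py1_1 = 320; px1_2 = 180; py1_2 = 40; px0_3 = 10; py0_3 = 110; px1_4 = 210; py1_4 = 20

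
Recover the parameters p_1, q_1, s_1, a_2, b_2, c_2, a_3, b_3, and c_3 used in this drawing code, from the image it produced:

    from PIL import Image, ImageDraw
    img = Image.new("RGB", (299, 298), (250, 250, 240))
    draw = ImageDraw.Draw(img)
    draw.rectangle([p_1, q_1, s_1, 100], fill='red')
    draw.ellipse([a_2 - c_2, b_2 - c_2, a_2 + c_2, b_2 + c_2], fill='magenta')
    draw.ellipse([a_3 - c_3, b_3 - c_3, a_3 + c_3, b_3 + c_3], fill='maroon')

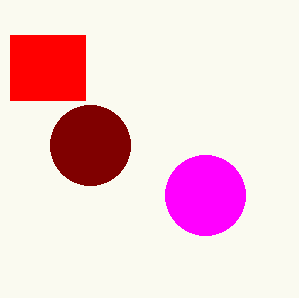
p_1 = 10
q_1 = 35
s_1 = 85
a_2 = 205
b_2 = 195
c_2 = 40
a_3 = 90
b_3 = 145
c_3 = 40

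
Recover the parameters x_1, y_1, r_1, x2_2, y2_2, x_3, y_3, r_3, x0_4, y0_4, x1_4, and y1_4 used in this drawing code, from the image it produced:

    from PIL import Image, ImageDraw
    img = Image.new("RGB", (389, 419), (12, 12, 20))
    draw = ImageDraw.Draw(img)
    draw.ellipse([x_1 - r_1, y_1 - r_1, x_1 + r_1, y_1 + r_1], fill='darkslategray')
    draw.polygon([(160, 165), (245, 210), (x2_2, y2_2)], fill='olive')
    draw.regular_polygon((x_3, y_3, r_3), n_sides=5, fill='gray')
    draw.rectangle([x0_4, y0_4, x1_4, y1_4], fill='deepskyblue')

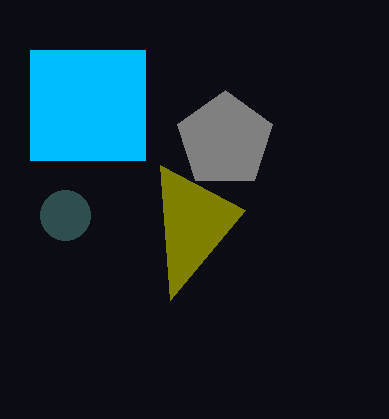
x_1 = 65; y_1 = 215; r_1 = 25; x2_2 = 170; y2_2 = 300; x_3 = 225; y_3 = 140; r_3 = 50; x0_4 = 30; y0_4 = 50; x1_4 = 145; y1_4 = 160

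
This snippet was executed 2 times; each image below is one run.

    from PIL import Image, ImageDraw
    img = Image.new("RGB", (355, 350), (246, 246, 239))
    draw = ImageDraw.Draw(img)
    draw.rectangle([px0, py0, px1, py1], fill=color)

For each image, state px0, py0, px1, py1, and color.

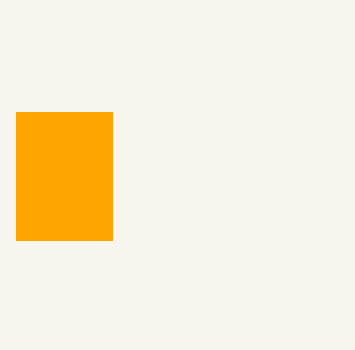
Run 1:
px0 = 16; py0 = 112; px1 = 112; py1 = 240; color = 'orange'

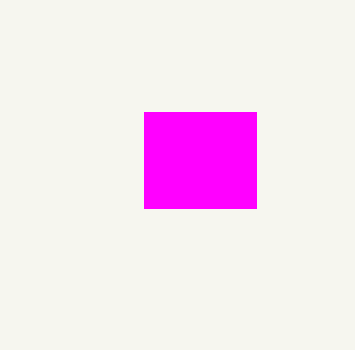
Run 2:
px0 = 144
py0 = 112
px1 = 256
py1 = 208
color = 'magenta'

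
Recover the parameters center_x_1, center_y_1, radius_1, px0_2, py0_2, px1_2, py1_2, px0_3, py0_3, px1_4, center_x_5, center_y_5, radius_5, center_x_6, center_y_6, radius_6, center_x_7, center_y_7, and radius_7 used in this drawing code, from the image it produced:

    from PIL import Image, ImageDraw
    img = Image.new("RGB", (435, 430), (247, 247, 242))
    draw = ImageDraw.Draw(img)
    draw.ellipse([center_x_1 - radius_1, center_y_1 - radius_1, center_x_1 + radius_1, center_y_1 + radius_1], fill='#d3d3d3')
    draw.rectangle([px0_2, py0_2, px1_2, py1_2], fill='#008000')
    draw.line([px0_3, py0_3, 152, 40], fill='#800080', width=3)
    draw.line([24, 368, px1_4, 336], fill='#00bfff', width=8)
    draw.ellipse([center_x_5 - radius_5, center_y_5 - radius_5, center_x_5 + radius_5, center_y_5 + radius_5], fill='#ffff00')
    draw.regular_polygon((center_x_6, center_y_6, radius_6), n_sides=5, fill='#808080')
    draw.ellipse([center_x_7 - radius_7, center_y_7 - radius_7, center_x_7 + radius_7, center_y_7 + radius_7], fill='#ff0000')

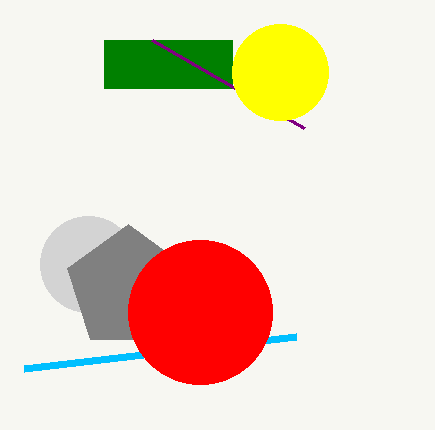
center_x_1 = 88; center_y_1 = 264; radius_1 = 48; px0_2 = 104; py0_2 = 40; px1_2 = 232; py1_2 = 88; px0_3 = 304; py0_3 = 128; px1_4 = 296; center_x_5 = 280; center_y_5 = 72; radius_5 = 48; center_x_6 = 128; center_y_6 = 288; radius_6 = 64; center_x_7 = 200; center_y_7 = 312; radius_7 = 72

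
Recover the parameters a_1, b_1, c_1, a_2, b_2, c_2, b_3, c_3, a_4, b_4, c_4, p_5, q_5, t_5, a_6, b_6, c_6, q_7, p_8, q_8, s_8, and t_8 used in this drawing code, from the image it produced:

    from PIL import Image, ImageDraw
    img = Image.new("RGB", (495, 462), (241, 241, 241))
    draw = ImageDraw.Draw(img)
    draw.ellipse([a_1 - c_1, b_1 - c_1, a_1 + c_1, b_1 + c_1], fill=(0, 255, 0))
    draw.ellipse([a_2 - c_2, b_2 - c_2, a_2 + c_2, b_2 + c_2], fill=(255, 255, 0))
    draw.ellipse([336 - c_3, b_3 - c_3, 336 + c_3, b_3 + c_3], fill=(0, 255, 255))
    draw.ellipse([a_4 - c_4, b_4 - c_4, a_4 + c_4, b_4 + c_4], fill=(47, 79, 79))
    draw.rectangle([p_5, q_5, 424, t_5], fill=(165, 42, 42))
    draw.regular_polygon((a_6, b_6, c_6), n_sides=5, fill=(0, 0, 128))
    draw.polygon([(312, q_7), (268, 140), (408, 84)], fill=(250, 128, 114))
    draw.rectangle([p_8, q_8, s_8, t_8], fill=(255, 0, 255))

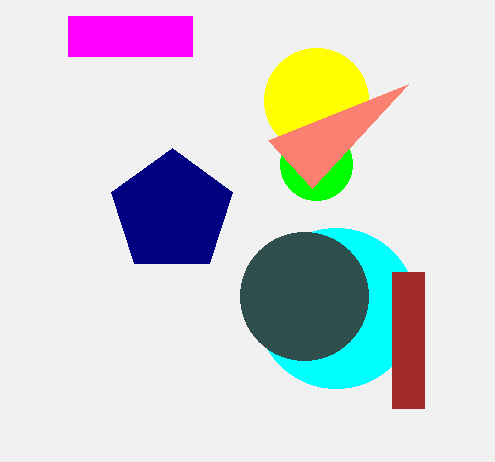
a_1 = 316, b_1 = 164, c_1 = 36, a_2 = 316, b_2 = 100, c_2 = 52, b_3 = 308, c_3 = 80, a_4 = 304, b_4 = 296, c_4 = 64, p_5 = 392, q_5 = 272, t_5 = 408, a_6 = 172, b_6 = 212, c_6 = 64, q_7 = 188, p_8 = 68, q_8 = 16, s_8 = 192, t_8 = 56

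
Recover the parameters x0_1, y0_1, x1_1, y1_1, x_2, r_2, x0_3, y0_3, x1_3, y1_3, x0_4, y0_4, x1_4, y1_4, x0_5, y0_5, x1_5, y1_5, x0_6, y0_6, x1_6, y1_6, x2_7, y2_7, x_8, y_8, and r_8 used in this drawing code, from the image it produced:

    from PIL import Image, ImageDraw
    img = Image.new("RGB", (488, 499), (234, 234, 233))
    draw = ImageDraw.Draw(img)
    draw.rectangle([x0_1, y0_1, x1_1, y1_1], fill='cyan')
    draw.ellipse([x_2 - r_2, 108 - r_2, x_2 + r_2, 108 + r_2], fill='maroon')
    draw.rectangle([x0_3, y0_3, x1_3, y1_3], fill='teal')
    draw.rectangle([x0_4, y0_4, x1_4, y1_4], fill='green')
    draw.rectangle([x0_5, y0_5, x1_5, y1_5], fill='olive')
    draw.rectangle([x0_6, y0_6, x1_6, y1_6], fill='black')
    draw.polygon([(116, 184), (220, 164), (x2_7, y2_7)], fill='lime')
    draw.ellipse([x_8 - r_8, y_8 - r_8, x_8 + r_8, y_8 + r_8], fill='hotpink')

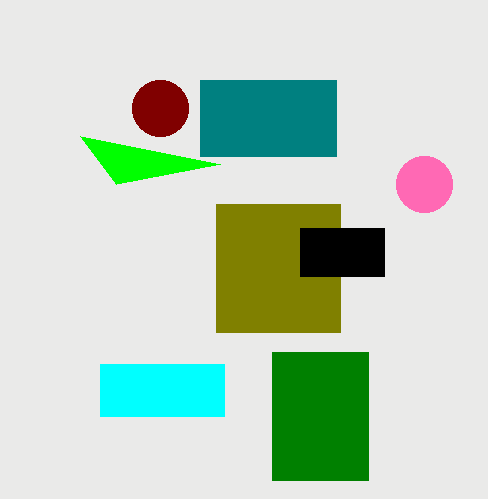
x0_1 = 100
y0_1 = 364
x1_1 = 224
y1_1 = 416
x_2 = 160
r_2 = 28
x0_3 = 200
y0_3 = 80
x1_3 = 336
y1_3 = 156
x0_4 = 272
y0_4 = 352
x1_4 = 368
y1_4 = 480
x0_5 = 216
y0_5 = 204
x1_5 = 340
y1_5 = 332
x0_6 = 300
y0_6 = 228
x1_6 = 384
y1_6 = 276
x2_7 = 80
y2_7 = 136
x_8 = 424
y_8 = 184
r_8 = 28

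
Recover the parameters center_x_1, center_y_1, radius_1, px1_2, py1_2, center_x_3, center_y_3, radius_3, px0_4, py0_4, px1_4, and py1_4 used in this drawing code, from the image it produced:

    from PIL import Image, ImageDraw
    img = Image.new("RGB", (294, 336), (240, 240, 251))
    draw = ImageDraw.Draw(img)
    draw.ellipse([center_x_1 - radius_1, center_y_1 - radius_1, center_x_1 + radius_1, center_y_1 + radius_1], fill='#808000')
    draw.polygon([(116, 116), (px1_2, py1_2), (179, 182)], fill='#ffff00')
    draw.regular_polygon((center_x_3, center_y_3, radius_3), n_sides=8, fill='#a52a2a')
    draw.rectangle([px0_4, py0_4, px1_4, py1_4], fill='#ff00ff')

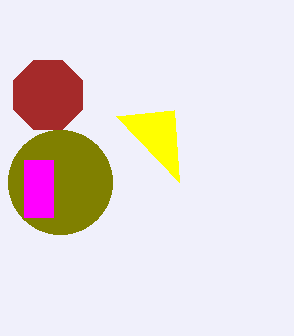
center_x_1 = 60, center_y_1 = 182, radius_1 = 52, px1_2 = 174, py1_2 = 110, center_x_3 = 48, center_y_3 = 95, radius_3 = 37, px0_4 = 24, py0_4 = 160, px1_4 = 53, py1_4 = 217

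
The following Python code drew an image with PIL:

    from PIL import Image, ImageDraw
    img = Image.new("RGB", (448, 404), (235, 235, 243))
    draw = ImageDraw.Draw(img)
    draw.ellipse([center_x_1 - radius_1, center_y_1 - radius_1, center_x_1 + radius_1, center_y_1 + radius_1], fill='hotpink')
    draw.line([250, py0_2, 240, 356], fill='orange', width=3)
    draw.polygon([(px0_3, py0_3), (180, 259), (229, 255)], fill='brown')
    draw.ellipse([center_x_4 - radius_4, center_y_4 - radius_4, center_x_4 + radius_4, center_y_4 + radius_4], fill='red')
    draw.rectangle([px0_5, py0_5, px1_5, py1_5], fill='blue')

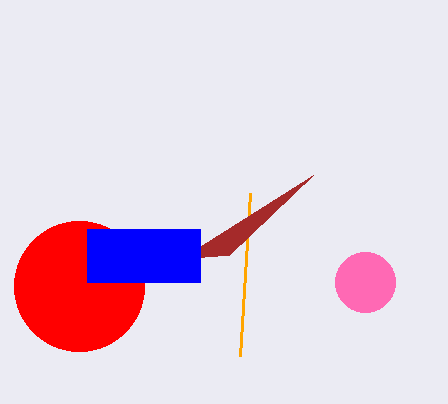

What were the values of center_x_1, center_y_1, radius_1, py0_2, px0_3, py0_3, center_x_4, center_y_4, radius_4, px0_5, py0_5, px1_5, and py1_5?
center_x_1 = 365, center_y_1 = 282, radius_1 = 30, py0_2 = 193, px0_3 = 313, py0_3 = 175, center_x_4 = 79, center_y_4 = 286, radius_4 = 65, px0_5 = 87, py0_5 = 229, px1_5 = 200, py1_5 = 282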